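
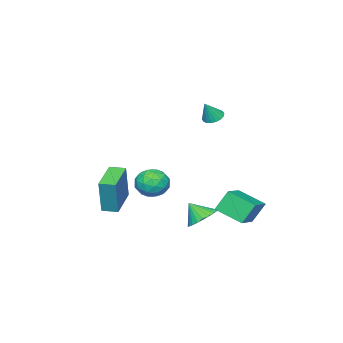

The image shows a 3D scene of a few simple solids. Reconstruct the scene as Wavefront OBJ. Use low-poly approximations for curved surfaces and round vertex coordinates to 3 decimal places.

v -3.259 0.88 2.184
v -2.818 0.612 1.897
v -2.661 0.78 3.196
v -2.751 0.866 1.883
v -2.785 1.122 1.928
v -2.913 1.33 2.024
v -3.109 1.45 2.151
v -3.335 1.456 2.285
v -3.546 1.348 2.399
v -3.7 1.148 2.47
v -3.766 0.894 2.485
v -3.732 0.638 2.439
v -3.605 0.429 2.343
v -3.408 0.31 2.216
v -3.183 0.304 2.082
v -2.972 0.411 1.968
v -0.75 -3.582 -3.442
v -0.335 -3.407 -1.401
v -1.085 -2.779 -3.443
v -0.67 -2.604 -1.402
v 0.99 -2.856 -3.858
v 1.405 -2.681 -1.817
v 0.655 -2.053 -3.859
v 1.07 -1.878 -1.818
v -0.094 2.58 -3.307
v 0.785 2.623 -3.438
v 0.074 1.86 -2.413
v 0.736 2.886 -3.217
v 0.561 3.103 -3.01
v 0.287 3.24 -2.848
v -0.046 3.277 -2.756
v -0.386 3.207 -2.747
v -0.682 3.042 -2.824
v -0.888 2.807 -2.975
v -0.974 2.537 -3.176
v -0.925 2.273 -3.397
v -0.75 2.056 -3.604
v -0.475 1.919 -3.766
v -0.143 1.883 -3.859
v 0.198 1.952 -3.867
v 0.493 2.117 -3.79
v 0.699 2.353 -3.639
v 0.313 0.639 -0.92
v 0.953 1.293 -0.784
v 1.387 -0.333 -1.296
v 2.027 0.321 -1.16
v 1.564 -0.029 -0.44
v 0.9 0.572 -0.207
v 1.44 0.388 -1.873
v 0.776 0.989 -1.64
v 1.649 1.139 -1.373
v 1.726 0.881 -0.488
v 0.614 0.079 -1.592
v 0.691 -0.179 -0.707
v 0.538 1.051 -0.819
v 1.802 -0.091 -1.261
v 1.529 -0.297 -0.838
v 1.905 0.087 -0.758
v 0.507 0.627 -0.48
v 0.883 1.012 -0.4
v 1.243 0.235 -0.198
v 1.457 -0.052 -1.68
v 1.833 0.333 -1.6
v 0.435 0.873 -1.322
v 0.811 1.257 -1.242
v 1.097 0.725 -1.882
v 1.324 1.345 -1.085
v 1.955 0.774 -1.307
v 1.61 0.813 -1.725
v 1.22 1.166 -1.588
v 1.369 1.194 -0.565
v 2.001 0.622 -0.786
v 1.728 0.416 -0.363
v 1.338 0.769 -0.226
v 1.778 1.103 -0.911
v 0.339 0.338 -1.294
v 0.971 -0.234 -1.515
v 1.002 0.191 -1.854
v 0.612 0.544 -1.717
v 0.385 0.186 -0.773
v 1.016 -0.385 -0.995
v 1.12 -0.206 -0.492
v 0.73 0.147 -0.355
v 0.562 -0.143 -1.169
v -4.173 1.031 -4.459
v -4.734 1.441 -3.302
v -4.392 2.535 -5.099
v -4.954 2.946 -3.942
v -2.526 1.534 -3.838
v -3.088 1.945 -2.681
v -2.746 3.039 -4.478
v -3.307 3.449 -3.321
f 2 1 4
f 2 4 3
f 4 1 5
f 4 5 3
f 5 1 6
f 5 6 3
f 6 1 7
f 6 7 3
f 7 1 8
f 7 8 3
f 8 1 9
f 8 9 3
f 9 1 10
f 9 10 3
f 10 1 11
f 10 11 3
f 11 1 12
f 11 12 3
f 12 1 13
f 12 13 3
f 13 1 14
f 13 14 3
f 14 1 15
f 14 15 3
f 15 1 16
f 15 16 3
f 16 1 2
f 16 2 3
f 18 20 17
f 21 18 17
f 17 20 19
f 19 21 17
f 18 24 20
f 22 18 21
f 22 24 18
f 20 24 19
f 23 21 19
f 19 24 23
f 23 22 21
f 24 22 23
f 26 25 28
f 26 28 27
f 28 25 29
f 28 29 27
f 29 25 30
f 29 30 27
f 30 25 31
f 30 31 27
f 31 25 32
f 31 32 27
f 32 25 33
f 32 33 27
f 33 25 34
f 33 34 27
f 34 25 35
f 34 35 27
f 35 25 36
f 35 36 27
f 36 25 37
f 36 37 27
f 37 25 38
f 37 38 27
f 38 25 39
f 38 39 27
f 39 25 40
f 39 40 27
f 40 25 41
f 40 41 27
f 41 25 42
f 41 42 27
f 42 25 26
f 42 26 27
f 43 80 59
f 80 54 83
f 59 83 48
f 80 83 59
f 43 59 55
f 59 48 60
f 55 60 44
f 59 60 55
f 43 55 64
f 55 44 65
f 64 65 50
f 55 65 64
f 43 64 76
f 64 50 79
f 76 79 53
f 64 79 76
f 43 76 80
f 76 53 84
f 80 84 54
f 76 84 80
f 44 60 71
f 60 48 74
f 71 74 52
f 60 74 71
f 48 83 61
f 83 54 82
f 61 82 47
f 83 82 61
f 54 84 81
f 84 53 77
f 81 77 45
f 84 77 81
f 53 79 78
f 79 50 66
f 78 66 49
f 79 66 78
f 50 65 70
f 65 44 67
f 70 67 51
f 65 67 70
f 46 72 58
f 72 52 73
f 58 73 47
f 72 73 58
f 46 58 56
f 58 47 57
f 56 57 45
f 58 57 56
f 46 56 63
f 56 45 62
f 63 62 49
f 56 62 63
f 46 63 68
f 63 49 69
f 68 69 51
f 63 69 68
f 46 68 72
f 68 51 75
f 72 75 52
f 68 75 72
f 47 73 61
f 73 52 74
f 61 74 48
f 73 74 61
f 45 57 81
f 57 47 82
f 81 82 54
f 57 82 81
f 49 62 78
f 62 45 77
f 78 77 53
f 62 77 78
f 51 69 70
f 69 49 66
f 70 66 50
f 69 66 70
f 52 75 71
f 75 51 67
f 71 67 44
f 75 67 71
f 86 88 85
f 89 86 85
f 85 88 87
f 87 89 85
f 86 92 88
f 90 86 89
f 90 92 86
f 88 92 87
f 91 89 87
f 87 92 91
f 91 90 89
f 92 90 91



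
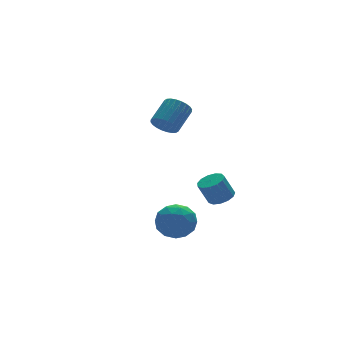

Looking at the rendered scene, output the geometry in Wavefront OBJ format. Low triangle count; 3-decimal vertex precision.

v -2.152 -2.853 -3.528
v -1.532 -2.811 -2.773
v -2.768 -4.189 -2.947
v -2.148 -4.147 -2.192
v -2.869 -3.491 -2.27
v -2.488 -2.665 -2.629
v -1.812 -4.335 -3.091
v -1.431 -3.509 -3.45
v -1.322 -3.727 -2.503
v -1.975 -3.205 -1.996
v -2.325 -3.795 -3.724
v -2.978 -3.273 -3.217
v -1.788 -2.715 -3.202
v -2.512 -4.285 -2.518
v -2.936 -3.9 -2.564
v -2.571 -3.875 -2.121
v -2.35 -2.629 -3.117
v -1.985 -2.604 -2.673
v -2.771 -3.004 -2.378
v -2.315 -4.396 -3.047
v -1.95 -4.371 -2.603
v -1.729 -3.125 -3.599
v -1.364 -3.1 -3.156
v -1.529 -3.996 -3.342
v -1.3 -3.228 -2.599
v -1.662 -4.014 -2.257
v -1.465 -4.124 -2.786
v -1.241 -3.639 -2.997
v -1.684 -2.921 -2.301
v -2.046 -3.707 -1.959
v -2.47 -3.321 -2.005
v -2.246 -2.836 -2.216
v -1.56 -3.46 -2.142
v -2.254 -3.293 -3.761
v -2.616 -4.079 -3.419
v -2.054 -4.164 -3.504
v -1.83 -3.679 -3.715
v -2.638 -2.986 -3.463
v -3 -3.772 -3.121
v -3.059 -3.361 -2.723
v -2.835 -2.876 -2.934
v -2.74 -3.54 -3.578
v 0.124 1.48 0.455
v 0.412 1.768 -0.127
v 1.465 2.348 0.684
v 1.176 2.06 1.265
v 0.24 1.969 -0.047
v 1.292 2.55 0.764
v 0.049 2.096 0.11
v 1.102 2.677 0.92
v -0.13 2.129 0.318
v 0.923 2.71 1.129
v -0.27 2.063 0.548
v 0.782 2.644 1.359
v -0.351 1.908 0.763
v 0.702 2.489 1.574
v -0.359 1.688 0.932
v 0.694 2.269 1.742
v -0.294 1.437 1.027
v 0.759 2.018 1.838
v -0.165 1.192 1.036
v 0.888 1.772 1.847
v 0.008 0.99 0.956
v 1.06 1.571 1.767
v 0.198 0.863 0.8
v 1.251 1.444 1.61
v 0.377 0.83 0.591
v 1.43 1.411 1.402
v 0.518 0.896 0.361
v 1.57 1.477 1.172
v 0.598 1.051 0.146
v 1.651 1.632 0.957
v 0.606 1.271 -0.022
v 1.659 1.852 0.788
v 0.541 1.522 -0.118
v 1.594 2.103 0.693
v -0.221 -4.068 -1.612
v 0.286 -4.355 -1.346
v -0.173 -4.199 -0.303
v -0.679 -3.912 -0.568
v 0.366 -4.004 -1.363
v -0.093 -3.848 -0.32
v 0.259 -3.673 -1.459
v -0.199 -3.517 -0.416
v 0.001 -3.468 -1.604
v -0.458 -3.312 -0.561
v -0.328 -3.453 -1.751
v -0.787 -3.297 -0.708
v -0.623 -3.633 -1.853
v -1.082 -3.477 -0.81
v -0.79 -3.952 -1.879
v -1.249 -3.796 -0.836
v -0.776 -4.307 -1.82
v -1.235 -4.151 -0.777
v -0.586 -4.587 -1.695
v -1.045 -4.431 -0.652
v -0.28 -4.701 -1.543
v -0.739 -4.546 -0.5
v 0.045 -4.615 -1.413
v -0.414 -4.459 -0.37
f 1 38 17
f 38 12 41
f 17 41 6
f 38 41 17
f 1 17 13
f 17 6 18
f 13 18 2
f 17 18 13
f 1 13 22
f 13 2 23
f 22 23 8
f 13 23 22
f 1 22 34
f 22 8 37
f 34 37 11
f 22 37 34
f 1 34 38
f 34 11 42
f 38 42 12
f 34 42 38
f 2 18 29
f 18 6 32
f 29 32 10
f 18 32 29
f 6 41 19
f 41 12 40
f 19 40 5
f 41 40 19
f 12 42 39
f 42 11 35
f 39 35 3
f 42 35 39
f 11 37 36
f 37 8 24
f 36 24 7
f 37 24 36
f 8 23 28
f 23 2 25
f 28 25 9
f 23 25 28
f 4 30 16
f 30 10 31
f 16 31 5
f 30 31 16
f 4 16 14
f 16 5 15
f 14 15 3
f 16 15 14
f 4 14 21
f 14 3 20
f 21 20 7
f 14 20 21
f 4 21 26
f 21 7 27
f 26 27 9
f 21 27 26
f 4 26 30
f 26 9 33
f 30 33 10
f 26 33 30
f 5 31 19
f 31 10 32
f 19 32 6
f 31 32 19
f 3 15 39
f 15 5 40
f 39 40 12
f 15 40 39
f 7 20 36
f 20 3 35
f 36 35 11
f 20 35 36
f 9 27 28
f 27 7 24
f 28 24 8
f 27 24 28
f 10 33 29
f 33 9 25
f 29 25 2
f 33 25 29
f 44 43 47
f 44 47 45
f 45 47 48
f 45 48 46
f 47 43 49
f 47 49 48
f 48 49 50
f 48 50 46
f 49 43 51
f 49 51 50
f 50 51 52
f 50 52 46
f 51 43 53
f 51 53 52
f 52 53 54
f 52 54 46
f 53 43 55
f 53 55 54
f 54 55 56
f 54 56 46
f 55 43 57
f 55 57 56
f 56 57 58
f 56 58 46
f 57 43 59
f 57 59 58
f 58 59 60
f 58 60 46
f 59 43 61
f 59 61 60
f 60 61 62
f 60 62 46
f 61 43 63
f 61 63 62
f 62 63 64
f 62 64 46
f 63 43 65
f 63 65 64
f 64 65 66
f 64 66 46
f 65 43 67
f 65 67 66
f 66 67 68
f 66 68 46
f 67 43 69
f 67 69 68
f 68 69 70
f 68 70 46
f 69 43 71
f 69 71 70
f 70 71 72
f 70 72 46
f 71 43 73
f 71 73 72
f 72 73 74
f 72 74 46
f 73 43 75
f 73 75 74
f 74 75 76
f 74 76 46
f 75 43 44
f 75 44 76
f 76 44 45
f 76 45 46
f 78 77 81
f 78 81 79
f 79 81 82
f 79 82 80
f 81 77 83
f 81 83 82
f 82 83 84
f 82 84 80
f 83 77 85
f 83 85 84
f 84 85 86
f 84 86 80
f 85 77 87
f 85 87 86
f 86 87 88
f 86 88 80
f 87 77 89
f 87 89 88
f 88 89 90
f 88 90 80
f 89 77 91
f 89 91 90
f 90 91 92
f 90 92 80
f 91 77 93
f 91 93 92
f 92 93 94
f 92 94 80
f 93 77 95
f 93 95 94
f 94 95 96
f 94 96 80
f 95 77 97
f 95 97 96
f 96 97 98
f 96 98 80
f 97 77 99
f 97 99 98
f 98 99 100
f 98 100 80
f 99 77 78
f 99 78 100
f 100 78 79
f 100 79 80



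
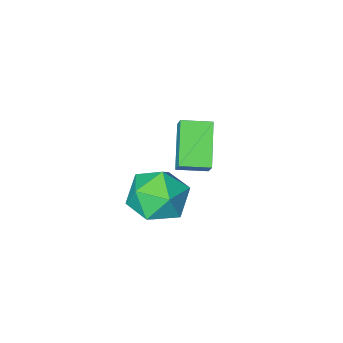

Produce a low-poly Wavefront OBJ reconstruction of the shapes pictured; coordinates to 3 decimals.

v -0.774 1.884 1.052
v -0.119 2.382 0.225
v 0.479 0.478 1.195
v 1.134 0.976 0.368
v 1.035 1.48 1.416
v 0.261 2.349 1.328
v 0.099 0.511 0.092
v -0.675 1.38 0.004
v 0.421 1.534 -0.369
v 0.999 2.133 0.45
v -0.639 0.727 0.97
v -0.061 1.326 1.789
v -4.338 -2.779 -1.038
v -4.165 -2.261 -0.322
v -3.494 -1.458 -2.198
v -3.321 -0.94 -1.482
v -3.299 -3.32 -0.898
v -3.126 -2.802 -0.182
v -2.455 -1.999 -2.058
v -2.282 -1.481 -1.342
f 1 12 6
f 1 6 2
f 1 2 8
f 1 8 11
f 1 11 12
f 2 6 10
f 6 12 5
f 12 11 3
f 11 8 7
f 8 2 9
f 4 10 5
f 4 5 3
f 4 3 7
f 4 7 9
f 4 9 10
f 5 10 6
f 3 5 12
f 7 3 11
f 9 7 8
f 10 9 2
f 14 16 13
f 17 14 13
f 13 16 15
f 15 17 13
f 14 20 16
f 18 14 17
f 18 20 14
f 16 20 15
f 19 17 15
f 15 20 19
f 19 18 17
f 20 18 19



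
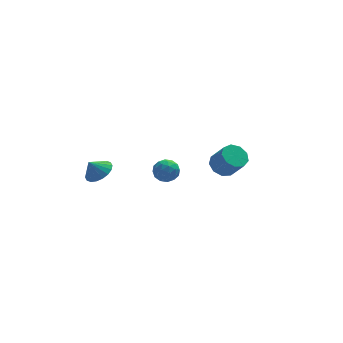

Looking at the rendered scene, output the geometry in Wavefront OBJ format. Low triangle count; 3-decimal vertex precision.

v 3.246 3.256 -3.748
v 4.005 3.614 -3.885
v 4.553 2.901 -2.709
v 3.794 2.544 -2.572
v 3.687 3.95 -3.533
v 4.235 3.238 -2.357
v 3.163 3.962 -3.282
v 3.711 3.25 -2.106
v 2.678 3.644 -3.248
v 3.226 2.931 -2.073
v 2.458 3.144 -3.449
v 3.006 2.432 -2.273
v 2.607 2.697 -3.789
v 3.155 1.984 -2.613
v 3.055 2.511 -4.11
v 3.603 1.799 -2.934
v 3.592 2.674 -4.262
v 4.14 1.962 -3.086
v 3.968 3.11 -4.173
v 4.515 2.397 -2.997
v -3.673 3.399 -3.358
v -2.933 3.265 -2.882
v -4.227 3.381 -2.502
v -2.961 3.66 -2.892
v -3.131 4.004 -2.994
v -3.407 4.227 -3.168
v -3.737 4.287 -3.38
v -4.053 4.171 -3.587
v -4.295 3.902 -3.749
v -4.413 3.533 -3.834
v -4.385 3.138 -3.824
v -4.216 2.795 -3.722
v -3.939 2.572 -3.548
v -3.609 2.512 -3.336
v -3.293 2.628 -3.129
v -3.051 2.897 -2.967
v -1.787 -2.277 0.325
v -1.44 -1.777 -0.125
v -0.7 -2.743 0.645
v -0.353 -2.243 0.195
v -0.701 -2.008 0.825
v -1.373 -1.719 0.627
v -0.767 -2.801 -0.107
v -1.439 -2.512 -0.305
v -0.81 -2.101 -0.392
v -0.769 -1.61 0.183
v -1.371 -2.91 0.337
v -1.33 -2.419 0.912
v -1.709 -1.986 0.072
v -0.431 -2.534 0.448
v -0.636 -2.395 0.818
v -0.432 -2.102 0.554
v -1.669 -1.952 0.514
v -1.465 -1.658 0.249
v -1.031 -1.794 0.807
v -0.675 -2.862 0.271
v -0.471 -2.568 0.006
v -1.708 -2.418 -0.034
v -1.504 -2.125 -0.298
v -1.109 -2.726 -0.287
v -1.134 -1.882 -0.35
v -0.496 -2.156 -0.162
v -0.739 -2.484 -0.339
v -1.134 -2.315 -0.455
v -1.11 -1.594 -0.011
v -0.472 -1.868 0.177
v -0.676 -1.73 0.547
v -1.071 -1.561 0.431
v -0.74 -1.785 -0.168
v -1.668 -2.652 0.343
v -1.03 -2.926 0.531
v -1.069 -2.959 0.089
v -1.464 -2.79 -0.027
v -1.644 -2.364 0.682
v -1.006 -2.638 0.87
v -1.006 -2.205 0.975
v -1.401 -2.036 0.859
v -1.4 -2.735 0.688
f 2 1 5
f 2 5 3
f 3 5 6
f 3 6 4
f 5 1 7
f 5 7 6
f 6 7 8
f 6 8 4
f 7 1 9
f 7 9 8
f 8 9 10
f 8 10 4
f 9 1 11
f 9 11 10
f 10 11 12
f 10 12 4
f 11 1 13
f 11 13 12
f 12 13 14
f 12 14 4
f 13 1 15
f 13 15 14
f 14 15 16
f 14 16 4
f 15 1 17
f 15 17 16
f 16 17 18
f 16 18 4
f 17 1 19
f 17 19 18
f 18 19 20
f 18 20 4
f 19 1 2
f 19 2 20
f 20 2 3
f 20 3 4
f 22 21 24
f 22 24 23
f 24 21 25
f 24 25 23
f 25 21 26
f 25 26 23
f 26 21 27
f 26 27 23
f 27 21 28
f 27 28 23
f 28 21 29
f 28 29 23
f 29 21 30
f 29 30 23
f 30 21 31
f 30 31 23
f 31 21 32
f 31 32 23
f 32 21 33
f 32 33 23
f 33 21 34
f 33 34 23
f 34 21 35
f 34 35 23
f 35 21 36
f 35 36 23
f 36 21 22
f 36 22 23
f 37 74 53
f 74 48 77
f 53 77 42
f 74 77 53
f 37 53 49
f 53 42 54
f 49 54 38
f 53 54 49
f 37 49 58
f 49 38 59
f 58 59 44
f 49 59 58
f 37 58 70
f 58 44 73
f 70 73 47
f 58 73 70
f 37 70 74
f 70 47 78
f 74 78 48
f 70 78 74
f 38 54 65
f 54 42 68
f 65 68 46
f 54 68 65
f 42 77 55
f 77 48 76
f 55 76 41
f 77 76 55
f 48 78 75
f 78 47 71
f 75 71 39
f 78 71 75
f 47 73 72
f 73 44 60
f 72 60 43
f 73 60 72
f 44 59 64
f 59 38 61
f 64 61 45
f 59 61 64
f 40 66 52
f 66 46 67
f 52 67 41
f 66 67 52
f 40 52 50
f 52 41 51
f 50 51 39
f 52 51 50
f 40 50 57
f 50 39 56
f 57 56 43
f 50 56 57
f 40 57 62
f 57 43 63
f 62 63 45
f 57 63 62
f 40 62 66
f 62 45 69
f 66 69 46
f 62 69 66
f 41 67 55
f 67 46 68
f 55 68 42
f 67 68 55
f 39 51 75
f 51 41 76
f 75 76 48
f 51 76 75
f 43 56 72
f 56 39 71
f 72 71 47
f 56 71 72
f 45 63 64
f 63 43 60
f 64 60 44
f 63 60 64
f 46 69 65
f 69 45 61
f 65 61 38
f 69 61 65



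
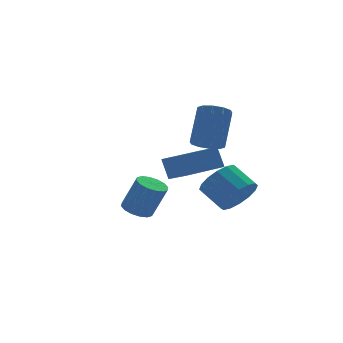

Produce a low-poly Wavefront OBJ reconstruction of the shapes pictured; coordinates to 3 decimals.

v 1.105 0.851 0.341
v 1.578 0.195 0.475
v 2.527 1.212 2.113
v 2.055 1.869 1.979
v 1.819 0.497 0.147
v 2.769 1.514 1.786
v 1.787 0.935 -0.107
v 2.737 1.952 1.532
v 1.495 1.34 -0.189
v 2.445 2.358 1.449
v 1.054 1.559 -0.07
v 2.004 2.577 1.569
v 0.633 1.508 0.207
v 1.582 2.525 1.845
v 0.391 1.206 0.534
v 1.341 2.223 2.173
v 0.423 0.768 0.788
v 1.373 1.785 2.427
v 0.715 0.362 0.871
v 1.665 1.38 2.509
v 1.156 0.143 0.751
v 2.106 1.161 2.39
v 1.989 -0.562 -2.603
v 2.391 0.069 -3.409
v 1.972 1.313 -2.644
v 1.571 0.682 -1.837
v 1.848 -0.026 -3.553
v 1.429 1.219 -2.787
v 1.343 -0.264 -3.441
v 0.924 0.981 -2.676
v 1.011 -0.582 -3.105
v 0.592 0.662 -2.34
v 0.941 -0.895 -2.635
v 0.523 0.35 -1.869
v 1.152 -1.119 -2.156
v 0.734 0.126 -1.39
v 1.588 -1.193 -1.796
v 1.169 0.051 -1.031
v 2.131 -1.099 -1.653
v 1.712 0.146 -0.887
v 2.636 -0.861 -1.764
v 2.217 0.384 -0.999
v 2.968 -0.542 -2.1
v 2.549 0.702 -1.335
v 3.037 -0.23 -2.571
v 2.619 1.015 -1.805
v 2.826 -0.006 -3.05
v 2.408 1.239 -2.284
v -3.792 -1.734 -1.566
v -3.26 -1.212 -1.653
v -2.677 -1.544 -0.08
v -3.208 -2.066 0.006
v -3.563 -1.023 -1.501
v -2.98 -1.354 0.072
v -3.928 -1.024 -1.366
v -3.344 -1.356 0.207
v -4.255 -1.216 -1.285
v -3.672 -1.548 0.288
v -4.459 -1.547 -1.28
v -3.875 -1.878 0.293
v -4.483 -1.927 -1.351
v -3.9 -2.259 0.222
v -4.323 -2.256 -1.48
v -3.74 -2.588 0.093
v -4.02 -2.446 -1.632
v -3.437 -2.777 -0.059
v -3.656 -2.444 -1.767
v -3.072 -2.776 -0.194
v -3.328 -2.252 -1.848
v -2.745 -2.584 -0.275
v -3.125 -1.922 -1.853
v -2.541 -2.253 -0.28
v -3.1 -1.541 -1.782
v -2.517 -1.873 -0.209
v 0.31 1.43 -1.715
v 0.238 2.003 -0.641
v 0.156 2.831 -2.472
v 0.084 3.404 -1.398
v 2.476 1.676 -1.702
v 2.404 2.249 -0.628
v 2.322 3.077 -2.459
v 2.25 3.65 -1.385
f 2 1 5
f 2 5 3
f 3 5 6
f 3 6 4
f 5 1 7
f 5 7 6
f 6 7 8
f 6 8 4
f 7 1 9
f 7 9 8
f 8 9 10
f 8 10 4
f 9 1 11
f 9 11 10
f 10 11 12
f 10 12 4
f 11 1 13
f 11 13 12
f 12 13 14
f 12 14 4
f 13 1 15
f 13 15 14
f 14 15 16
f 14 16 4
f 15 1 17
f 15 17 16
f 16 17 18
f 16 18 4
f 17 1 19
f 17 19 18
f 18 19 20
f 18 20 4
f 19 1 21
f 19 21 20
f 20 21 22
f 20 22 4
f 21 1 2
f 21 2 22
f 22 2 3
f 22 3 4
f 24 23 27
f 24 27 25
f 25 27 28
f 25 28 26
f 27 23 29
f 27 29 28
f 28 29 30
f 28 30 26
f 29 23 31
f 29 31 30
f 30 31 32
f 30 32 26
f 31 23 33
f 31 33 32
f 32 33 34
f 32 34 26
f 33 23 35
f 33 35 34
f 34 35 36
f 34 36 26
f 35 23 37
f 35 37 36
f 36 37 38
f 36 38 26
f 37 23 39
f 37 39 38
f 38 39 40
f 38 40 26
f 39 23 41
f 39 41 40
f 40 41 42
f 40 42 26
f 41 23 43
f 41 43 42
f 42 43 44
f 42 44 26
f 43 23 45
f 43 45 44
f 44 45 46
f 44 46 26
f 45 23 47
f 45 47 46
f 46 47 48
f 46 48 26
f 47 23 24
f 47 24 48
f 48 24 25
f 48 25 26
f 50 49 53
f 50 53 51
f 51 53 54
f 51 54 52
f 53 49 55
f 53 55 54
f 54 55 56
f 54 56 52
f 55 49 57
f 55 57 56
f 56 57 58
f 56 58 52
f 57 49 59
f 57 59 58
f 58 59 60
f 58 60 52
f 59 49 61
f 59 61 60
f 60 61 62
f 60 62 52
f 61 49 63
f 61 63 62
f 62 63 64
f 62 64 52
f 63 49 65
f 63 65 64
f 64 65 66
f 64 66 52
f 65 49 67
f 65 67 66
f 66 67 68
f 66 68 52
f 67 49 69
f 67 69 68
f 68 69 70
f 68 70 52
f 69 49 71
f 69 71 70
f 70 71 72
f 70 72 52
f 71 49 73
f 71 73 72
f 72 73 74
f 72 74 52
f 73 49 50
f 73 50 74
f 74 50 51
f 74 51 52
f 76 78 75
f 79 76 75
f 75 78 77
f 77 79 75
f 76 82 78
f 80 76 79
f 80 82 76
f 78 82 77
f 81 79 77
f 77 82 81
f 81 80 79
f 82 80 81



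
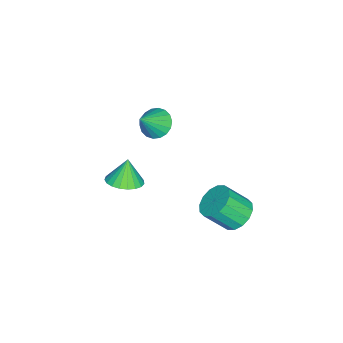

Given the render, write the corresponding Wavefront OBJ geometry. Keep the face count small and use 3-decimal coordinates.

v 1.661 -2.283 2.843
v 2.131 -2.499 2.356
v 2.519 -2.617 3.817
v 2.205 -2.194 2.395
v 2.172 -1.907 2.523
v 2.038 -1.695 2.714
v 1.829 -1.598 2.931
v 1.587 -1.638 3.13
v 1.36 -1.805 3.273
v 1.192 -2.066 3.33
v 1.118 -2.371 3.291
v 1.151 -2.658 3.163
v 1.285 -2.871 2.972
v 1.494 -2.967 2.755
v 1.736 -2.928 2.556
v 1.963 -2.761 2.413
v 2.597 1.445 -0.902
v 2.988 2.038 -0.535
v 3.353 1.189 0.449
v 2.963 0.595 0.082
v 2.603 2.051 -0.38
v 2.969 1.202 0.603
v 2.218 1.902 -0.366
v 2.583 1.053 0.618
v 1.933 1.63 -0.495
v 2.299 0.78 0.488
v 1.827 1.308 -0.733
v 2.193 0.459 0.25
v 1.927 1.023 -1.017
v 2.293 0.174 -0.033
v 2.207 0.851 -1.269
v 2.572 0.002 -0.285
v 2.591 0.838 -1.423
v 2.957 -0.011 -0.44
v 2.977 0.987 -1.438
v 3.342 0.138 -0.454
v 3.261 1.26 -1.308
v 3.627 0.41 -0.325
v 3.367 1.581 -1.07
v 3.733 0.732 -0.087
v 3.267 1.866 -0.787
v 3.633 1.017 0.197
v 1.63 -3.664 -1.569
v 2.292 -3.265 -1.327
v 1.23 -3.656 -0.491
v 2.083 -3.013 -1.406
v 1.796 -2.873 -1.514
v 1.48 -2.871 -1.631
v 1.19 -3.005 -1.737
v 0.976 -3.254 -1.815
v 0.876 -3.573 -1.85
v 0.905 -3.908 -1.836
v 1.06 -4.201 -1.776
v 1.314 -4.401 -1.681
v 1.622 -4.474 -1.566
v 1.931 -4.407 -1.452
v 2.189 -4.211 -1.357
v 2.35 -3.921 -1.3
v 2.386 -3.586 -1.289
f 2 1 4
f 2 4 3
f 4 1 5
f 4 5 3
f 5 1 6
f 5 6 3
f 6 1 7
f 6 7 3
f 7 1 8
f 7 8 3
f 8 1 9
f 8 9 3
f 9 1 10
f 9 10 3
f 10 1 11
f 10 11 3
f 11 1 12
f 11 12 3
f 12 1 13
f 12 13 3
f 13 1 14
f 13 14 3
f 14 1 15
f 14 15 3
f 15 1 16
f 15 16 3
f 16 1 2
f 16 2 3
f 18 17 21
f 18 21 19
f 19 21 22
f 19 22 20
f 21 17 23
f 21 23 22
f 22 23 24
f 22 24 20
f 23 17 25
f 23 25 24
f 24 25 26
f 24 26 20
f 25 17 27
f 25 27 26
f 26 27 28
f 26 28 20
f 27 17 29
f 27 29 28
f 28 29 30
f 28 30 20
f 29 17 31
f 29 31 30
f 30 31 32
f 30 32 20
f 31 17 33
f 31 33 32
f 32 33 34
f 32 34 20
f 33 17 35
f 33 35 34
f 34 35 36
f 34 36 20
f 35 17 37
f 35 37 36
f 36 37 38
f 36 38 20
f 37 17 39
f 37 39 38
f 38 39 40
f 38 40 20
f 39 17 41
f 39 41 40
f 40 41 42
f 40 42 20
f 41 17 18
f 41 18 42
f 42 18 19
f 42 19 20
f 44 43 46
f 44 46 45
f 46 43 47
f 46 47 45
f 47 43 48
f 47 48 45
f 48 43 49
f 48 49 45
f 49 43 50
f 49 50 45
f 50 43 51
f 50 51 45
f 51 43 52
f 51 52 45
f 52 43 53
f 52 53 45
f 53 43 54
f 53 54 45
f 54 43 55
f 54 55 45
f 55 43 56
f 55 56 45
f 56 43 57
f 56 57 45
f 57 43 58
f 57 58 45
f 58 43 59
f 58 59 45
f 59 43 44
f 59 44 45



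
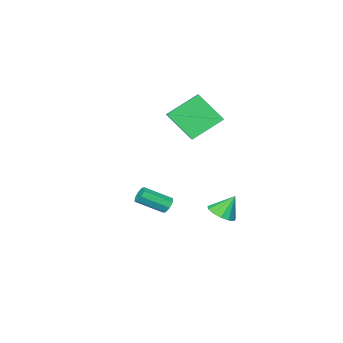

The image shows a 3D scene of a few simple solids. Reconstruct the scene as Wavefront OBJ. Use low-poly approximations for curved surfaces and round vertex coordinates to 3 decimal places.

v 1.786 3.55 -1.819
v 2.146 3.825 -2.054
v 3.293 3.026 -1.236
v 2.934 2.75 -1.001
v 2.024 3.991 -1.721
v 3.171 3.191 -0.904
v 1.763 3.897 -1.446
v 2.91 3.098 -0.629
v 1.516 3.601 -1.39
v 2.663 2.801 -0.572
v 1.427 3.274 -1.584
v 2.574 2.475 -0.766
v 1.549 3.109 -1.916
v 2.696 2.309 -1.099
v 1.81 3.202 -2.191
v 2.957 2.403 -1.374
v 2.057 3.499 -2.248
v 3.204 2.699 -1.43
v -2.694 2.275 -4.454
v -1.952 2.501 -4.106
v -3.346 2.585 -3.266
v -2.132 2.896 -4.308
v -2.491 3.094 -4.556
v -2.914 3.032 -4.772
v -3.267 2.729 -4.887
v -3.438 2.282 -4.864
v -3.373 1.833 -4.711
v -3.092 1.524 -4.476
v -2.685 1.454 -4.234
v -2.281 1.644 -4.062
v -2.008 2.034 -4.014
v -3.644 -1.43 -0.713
v -2.995 -2.787 0.823
v -5.335 -0.888 0.481
v -4.686 -2.245 2.017
v -2.994 -0.535 -0.197
v -2.345 -1.892 1.339
v -4.685 0.007 0.997
v -4.036 -1.35 2.533
f 2 1 5
f 2 5 3
f 3 5 6
f 3 6 4
f 5 1 7
f 5 7 6
f 6 7 8
f 6 8 4
f 7 1 9
f 7 9 8
f 8 9 10
f 8 10 4
f 9 1 11
f 9 11 10
f 10 11 12
f 10 12 4
f 11 1 13
f 11 13 12
f 12 13 14
f 12 14 4
f 13 1 15
f 13 15 14
f 14 15 16
f 14 16 4
f 15 1 17
f 15 17 16
f 16 17 18
f 16 18 4
f 17 1 2
f 17 2 18
f 18 2 3
f 18 3 4
f 20 19 22
f 20 22 21
f 22 19 23
f 22 23 21
f 23 19 24
f 23 24 21
f 24 19 25
f 24 25 21
f 25 19 26
f 25 26 21
f 26 19 27
f 26 27 21
f 27 19 28
f 27 28 21
f 28 19 29
f 28 29 21
f 29 19 30
f 29 30 21
f 30 19 31
f 30 31 21
f 31 19 20
f 31 20 21
f 33 35 32
f 36 33 32
f 32 35 34
f 34 36 32
f 33 39 35
f 37 33 36
f 37 39 33
f 35 39 34
f 38 36 34
f 34 39 38
f 38 37 36
f 39 37 38



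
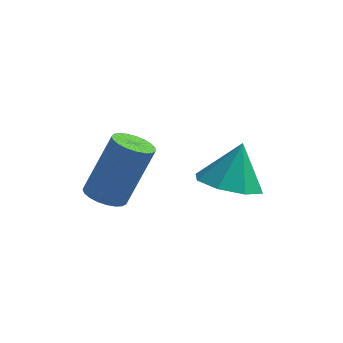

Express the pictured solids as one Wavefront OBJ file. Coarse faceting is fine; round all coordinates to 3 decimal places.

v -0.703 -0.411 -2.668
v -0.254 -0.907 -2.683
v 0.453 -0.326 -0.726
v 0.003 0.171 -0.712
v -0.111 -0.697 -2.797
v 0.595 -0.115 -0.841
v -0.071 -0.437 -2.889
v 0.635 0.145 -0.932
v -0.14 -0.172 -2.942
v 0.566 0.409 -0.986
v -0.307 0.051 -2.949
v 0.4 0.633 -0.992
v -0.542 0.194 -2.906
v 0.165 0.776 -0.95
v -0.805 0.233 -2.823
v -0.098 0.815 -0.866
v -1.05 0.161 -2.713
v -0.344 0.742 -0.756
v -1.236 -0.011 -2.595
v -0.529 0.571 -0.638
v -1.329 -0.251 -2.49
v -0.622 0.33 -0.533
v -1.314 -0.519 -2.415
v -0.608 0.062 -0.459
v -1.194 -0.769 -2.385
v -0.487 -0.187 -0.428
v -0.988 -0.956 -2.403
v -0.282 -0.375 -0.447
v -0.734 -1.049 -2.467
v -0.027 -0.468 -0.511
v -0.474 -1.032 -2.566
v 0.233 -0.45 -0.61
v 2.408 1.754 -3.124
v 3.053 0.942 -2.903
v 2.672 2.346 -1.716
v 3.445 1.567 -3.24
v 3.23 2.301 -3.508
v 2.534 2.715 -3.552
v 1.764 2.566 -3.345
v 1.371 1.941 -3.008
v 1.586 1.206 -2.739
v 2.282 0.792 -2.696
f 2 1 5
f 2 5 3
f 3 5 6
f 3 6 4
f 5 1 7
f 5 7 6
f 6 7 8
f 6 8 4
f 7 1 9
f 7 9 8
f 8 9 10
f 8 10 4
f 9 1 11
f 9 11 10
f 10 11 12
f 10 12 4
f 11 1 13
f 11 13 12
f 12 13 14
f 12 14 4
f 13 1 15
f 13 15 14
f 14 15 16
f 14 16 4
f 15 1 17
f 15 17 16
f 16 17 18
f 16 18 4
f 17 1 19
f 17 19 18
f 18 19 20
f 18 20 4
f 19 1 21
f 19 21 20
f 20 21 22
f 20 22 4
f 21 1 23
f 21 23 22
f 22 23 24
f 22 24 4
f 23 1 25
f 23 25 24
f 24 25 26
f 24 26 4
f 25 1 27
f 25 27 26
f 26 27 28
f 26 28 4
f 27 1 29
f 27 29 28
f 28 29 30
f 28 30 4
f 29 1 31
f 29 31 30
f 30 31 32
f 30 32 4
f 31 1 2
f 31 2 32
f 32 2 3
f 32 3 4
f 34 33 36
f 34 36 35
f 36 33 37
f 36 37 35
f 37 33 38
f 37 38 35
f 38 33 39
f 38 39 35
f 39 33 40
f 39 40 35
f 40 33 41
f 40 41 35
f 41 33 42
f 41 42 35
f 42 33 34
f 42 34 35



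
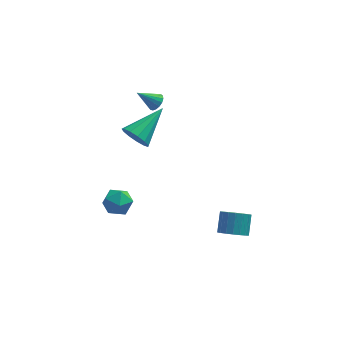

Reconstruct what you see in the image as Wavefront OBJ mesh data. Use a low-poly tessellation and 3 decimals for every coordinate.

v -2.099 1.975 1.285
v -1.504 1.714 0.802
v -0.761 3.345 2.195
v -1.706 2.058 0.582
v -2.034 2.376 0.585
v -2.382 2.567 0.81
v -2.64 2.569 1.186
v -2.727 2.383 1.594
v -2.614 2.067 1.904
v -2.338 1.722 2.017
v -1.986 1.457 1.898
v -1.669 1.357 1.585
v -1.49 1.452 1.176
v -1.078 2.827 3.168
v -0.762 2.96 3.533
v -1.982 2.773 3.972
v -0.847 3.168 3.451
v -0.985 3.299 3.305
v -1.144 3.321 3.128
v -1.288 3.23 2.96
v -1.384 3.047 2.839
v -1.41 2.813 2.794
v -1.36 2.583 2.835
v -1.245 2.408 2.952
v -1.093 2.33 3.119
v -0.937 2.365 3.297
v -0.813 2.506 3.445
v -0.75 2.721 3.531
v -3.346 1.565 -2.412
v -2.532 1.578 -2.579
v -3.448 0.362 -3.001
v -2.634 0.375 -3.168
v -2.896 0.299 -2.383
v -2.833 1.043 -2.019
v -3.147 0.897 -3.561
v -3.084 1.641 -3.197
v -2.409 1.165 -3.289
v -2.254 0.796 -2.561
v -3.726 1.144 -3.019
v -3.571 0.775 -2.291
v 2.388 -1.076 -3.342
v 2.953 -1.483 -3.037
v 3.117 -0.671 -2.254
v 2.552 -0.264 -2.558
v 3.112 -1.294 -3.267
v 3.276 -0.482 -2.484
v 3.129 -1.061 -3.512
v 3.292 -0.249 -2.729
v 2.998 -0.831 -3.723
v 3.162 -0.019 -2.94
v 2.747 -0.65 -3.859
v 2.91 0.162 -3.075
v 2.424 -0.553 -3.892
v 2.588 0.259 -3.108
v 2.095 -0.559 -3.816
v 2.259 0.252 -3.032
v 1.823 -0.669 -3.646
v 1.987 0.143 -2.863
v 1.664 -0.858 -3.416
v 1.828 -0.046 -2.633
v 1.648 -1.091 -3.171
v 1.811 -0.279 -2.388
v 1.778 -1.321 -2.96
v 1.942 -0.509 -2.177
v 2.03 -1.502 -2.825
v 2.193 -0.69 -2.041
v 2.352 -1.599 -2.792
v 2.516 -0.787 -2.008
v 2.681 -1.592 -2.868
v 2.845 -0.781 -2.084
f 2 1 4
f 2 4 3
f 4 1 5
f 4 5 3
f 5 1 6
f 5 6 3
f 6 1 7
f 6 7 3
f 7 1 8
f 7 8 3
f 8 1 9
f 8 9 3
f 9 1 10
f 9 10 3
f 10 1 11
f 10 11 3
f 11 1 12
f 11 12 3
f 12 1 13
f 12 13 3
f 13 1 2
f 13 2 3
f 15 14 17
f 15 17 16
f 17 14 18
f 17 18 16
f 18 14 19
f 18 19 16
f 19 14 20
f 19 20 16
f 20 14 21
f 20 21 16
f 21 14 22
f 21 22 16
f 22 14 23
f 22 23 16
f 23 14 24
f 23 24 16
f 24 14 25
f 24 25 16
f 25 14 26
f 25 26 16
f 26 14 27
f 26 27 16
f 27 14 28
f 27 28 16
f 28 14 15
f 28 15 16
f 29 40 34
f 29 34 30
f 29 30 36
f 29 36 39
f 29 39 40
f 30 34 38
f 34 40 33
f 40 39 31
f 39 36 35
f 36 30 37
f 32 38 33
f 32 33 31
f 32 31 35
f 32 35 37
f 32 37 38
f 33 38 34
f 31 33 40
f 35 31 39
f 37 35 36
f 38 37 30
f 42 41 45
f 42 45 43
f 43 45 46
f 43 46 44
f 45 41 47
f 45 47 46
f 46 47 48
f 46 48 44
f 47 41 49
f 47 49 48
f 48 49 50
f 48 50 44
f 49 41 51
f 49 51 50
f 50 51 52
f 50 52 44
f 51 41 53
f 51 53 52
f 52 53 54
f 52 54 44
f 53 41 55
f 53 55 54
f 54 55 56
f 54 56 44
f 55 41 57
f 55 57 56
f 56 57 58
f 56 58 44
f 57 41 59
f 57 59 58
f 58 59 60
f 58 60 44
f 59 41 61
f 59 61 60
f 60 61 62
f 60 62 44
f 61 41 63
f 61 63 62
f 62 63 64
f 62 64 44
f 63 41 65
f 63 65 64
f 64 65 66
f 64 66 44
f 65 41 67
f 65 67 66
f 66 67 68
f 66 68 44
f 67 41 69
f 67 69 68
f 68 69 70
f 68 70 44
f 69 41 42
f 69 42 70
f 70 42 43
f 70 43 44



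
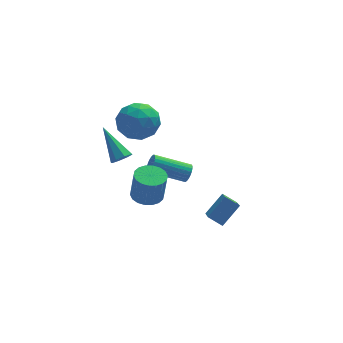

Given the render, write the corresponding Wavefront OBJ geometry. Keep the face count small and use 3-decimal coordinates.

v -0.477 -2.712 -0.071
v 0.289 -2.421 -0.113
v 0.442 -2.596 1.47
v -0.323 -2.888 1.511
v 0.09 -2.119 -0.061
v 0.243 -2.295 1.522
v -0.221 -1.935 -0.01
v -0.068 -2.111 1.573
v -0.583 -1.905 0.028
v -0.43 -2.081 1.611
v -0.924 -2.035 0.047
v -0.77 -2.211 1.63
v -1.176 -2.299 0.042
v -1.022 -2.474 1.625
v -1.289 -2.645 0.015
v -1.136 -2.82 1.598
v -1.242 -3.004 -0.03
v -1.089 -3.179 1.553
v -1.043 -3.305 -0.082
v -0.89 -3.481 1.501
v -0.732 -3.489 -0.133
v -0.579 -3.665 1.45
v -0.37 -3.519 -0.171
v -0.217 -3.695 1.412
v -0.03 -3.389 -0.19
v 0.124 -3.565 1.393
v 0.222 -3.126 -0.185
v 0.376 -3.301 1.398
v 0.336 -2.78 -0.158
v 0.489 -2.955 1.425
v 2.949 -0.146 -4.308
v 2.735 -1.733 -3.178
v 3.929 0.398 -3.357
v 3.715 -1.189 -2.228
v 3.605 -0.551 -4.752
v 3.391 -2.138 -3.623
v 4.585 -0.007 -3.802
v 4.371 -1.594 -2.672
v -0.756 3.133 -2.037
v -0.395 3.562 -2.325
v -1.464 4.667 -0.643
v -0.837 3.532 -2.517
v -1.231 3.269 -2.428
v -1.346 2.926 -2.109
v -1.116 2.704 -1.748
v -0.675 2.734 -1.556
v -0.281 2.997 -1.646
v -0.165 3.34 -1.964
v 2.069 -0.022 -1.068
v 2.303 0.2 -0.622
v 0.486 0.523 0.173
v 0.251 0.302 -0.272
v 2.279 0.372 -0.747
v 0.462 0.696 0.048
v 2.223 0.485 -0.921
v 0.406 0.809 -0.126
v 2.144 0.521 -1.117
v 0.326 0.844 -0.322
v 2.053 0.474 -1.306
v 0.235 0.797 -0.51
v 1.964 0.351 -1.458
v 0.147 0.675 -0.663
v 1.891 0.172 -1.551
v 0.074 0.496 -0.755
v 1.846 -0.037 -1.57
v 0.029 0.287 -0.775
v 1.834 -0.243 -1.513
v 0.017 0.08 -0.718
v 1.858 -0.416 -1.388
v 0.041 -0.092 -0.593
v 1.914 -0.529 -1.214
v 0.097 -0.205 -0.419
v 1.994 -0.564 -1.018
v 0.176 -0.241 -0.223
v 2.085 -0.517 -0.83
v 0.267 -0.194 -0.034
v 2.173 -0.395 -0.677
v 0.356 -0.071 0.118
v 2.246 -0.216 -0.585
v 0.429 0.108 0.211
v 2.291 -0.007 -0.565
v 0.474 0.317 0.23
v -1.034 2.258 1.327
v -0.359 2.911 2.071
v 0.159 0.749 1.569
v 0.834 1.402 2.313
v -0.266 1.061 2.645
v -1.004 1.994 2.496
v 0.804 1.666 1.144
v 0.066 2.599 0.995
v 0.777 2.545 1.958
v 0.116 2.172 2.886
v -0.316 1.488 0.754
v -0.977 1.115 1.682
v -0.802 2.717 1.678
v 0.602 0.943 1.962
v -0.045 0.742 2.157
v 0.352 1.127 2.595
v -1.18 2.178 1.927
v -0.783 2.562 2.365
v -0.729 1.475 2.702
v 0.583 1.098 1.275
v 0.98 1.482 1.713
v -0.552 2.533 1.045
v -0.155 2.918 1.483
v 0.529 2.185 0.938
v 0.263 2.886 2.049
v 0.965 1.999 2.191
v 0.946 2.154 1.504
v 0.513 2.702 1.416
v -0.126 2.666 2.594
v 0.576 1.779 2.736
v -0.071 1.579 2.932
v -0.504 2.127 2.844
v 0.542 2.451 2.528
v -0.776 1.881 0.904
v -0.074 0.994 1.046
v 0.304 1.533 0.796
v -0.129 2.081 0.708
v -1.165 1.661 1.449
v -0.463 0.774 1.591
v -0.713 0.958 2.224
v -1.146 1.506 2.136
v -0.742 1.209 1.112
f 2 1 5
f 2 5 3
f 3 5 6
f 3 6 4
f 5 1 7
f 5 7 6
f 6 7 8
f 6 8 4
f 7 1 9
f 7 9 8
f 8 9 10
f 8 10 4
f 9 1 11
f 9 11 10
f 10 11 12
f 10 12 4
f 11 1 13
f 11 13 12
f 12 13 14
f 12 14 4
f 13 1 15
f 13 15 14
f 14 15 16
f 14 16 4
f 15 1 17
f 15 17 16
f 16 17 18
f 16 18 4
f 17 1 19
f 17 19 18
f 18 19 20
f 18 20 4
f 19 1 21
f 19 21 20
f 20 21 22
f 20 22 4
f 21 1 23
f 21 23 22
f 22 23 24
f 22 24 4
f 23 1 25
f 23 25 24
f 24 25 26
f 24 26 4
f 25 1 27
f 25 27 26
f 26 27 28
f 26 28 4
f 27 1 29
f 27 29 28
f 28 29 30
f 28 30 4
f 29 1 2
f 29 2 30
f 30 2 3
f 30 3 4
f 32 34 31
f 35 32 31
f 31 34 33
f 33 35 31
f 32 38 34
f 36 32 35
f 36 38 32
f 34 38 33
f 37 35 33
f 33 38 37
f 37 36 35
f 38 36 37
f 40 39 42
f 40 42 41
f 42 39 43
f 42 43 41
f 43 39 44
f 43 44 41
f 44 39 45
f 44 45 41
f 45 39 46
f 45 46 41
f 46 39 47
f 46 47 41
f 47 39 48
f 47 48 41
f 48 39 40
f 48 40 41
f 50 49 53
f 50 53 51
f 51 53 54
f 51 54 52
f 53 49 55
f 53 55 54
f 54 55 56
f 54 56 52
f 55 49 57
f 55 57 56
f 56 57 58
f 56 58 52
f 57 49 59
f 57 59 58
f 58 59 60
f 58 60 52
f 59 49 61
f 59 61 60
f 60 61 62
f 60 62 52
f 61 49 63
f 61 63 62
f 62 63 64
f 62 64 52
f 63 49 65
f 63 65 64
f 64 65 66
f 64 66 52
f 65 49 67
f 65 67 66
f 66 67 68
f 66 68 52
f 67 49 69
f 67 69 68
f 68 69 70
f 68 70 52
f 69 49 71
f 69 71 70
f 70 71 72
f 70 72 52
f 71 49 73
f 71 73 72
f 72 73 74
f 72 74 52
f 73 49 75
f 73 75 74
f 74 75 76
f 74 76 52
f 75 49 77
f 75 77 76
f 76 77 78
f 76 78 52
f 77 49 79
f 77 79 78
f 78 79 80
f 78 80 52
f 79 49 81
f 79 81 80
f 80 81 82
f 80 82 52
f 81 49 50
f 81 50 82
f 82 50 51
f 82 51 52
f 83 120 99
f 120 94 123
f 99 123 88
f 120 123 99
f 83 99 95
f 99 88 100
f 95 100 84
f 99 100 95
f 83 95 104
f 95 84 105
f 104 105 90
f 95 105 104
f 83 104 116
f 104 90 119
f 116 119 93
f 104 119 116
f 83 116 120
f 116 93 124
f 120 124 94
f 116 124 120
f 84 100 111
f 100 88 114
f 111 114 92
f 100 114 111
f 88 123 101
f 123 94 122
f 101 122 87
f 123 122 101
f 94 124 121
f 124 93 117
f 121 117 85
f 124 117 121
f 93 119 118
f 119 90 106
f 118 106 89
f 119 106 118
f 90 105 110
f 105 84 107
f 110 107 91
f 105 107 110
f 86 112 98
f 112 92 113
f 98 113 87
f 112 113 98
f 86 98 96
f 98 87 97
f 96 97 85
f 98 97 96
f 86 96 103
f 96 85 102
f 103 102 89
f 96 102 103
f 86 103 108
f 103 89 109
f 108 109 91
f 103 109 108
f 86 108 112
f 108 91 115
f 112 115 92
f 108 115 112
f 87 113 101
f 113 92 114
f 101 114 88
f 113 114 101
f 85 97 121
f 97 87 122
f 121 122 94
f 97 122 121
f 89 102 118
f 102 85 117
f 118 117 93
f 102 117 118
f 91 109 110
f 109 89 106
f 110 106 90
f 109 106 110
f 92 115 111
f 115 91 107
f 111 107 84
f 115 107 111



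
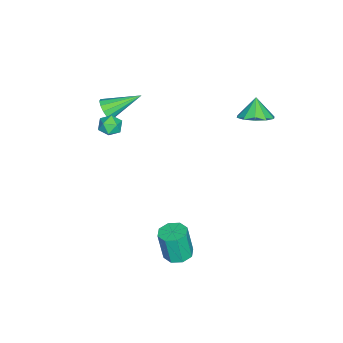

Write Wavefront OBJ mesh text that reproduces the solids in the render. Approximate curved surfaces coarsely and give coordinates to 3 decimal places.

v 0.612 -2.072 3.918
v 0.987 -2.373 3.447
v -0.247 -2.667 3.613
v 0.128 -2.968 3.142
v 0.245 -3.089 3.794
v 0.776 -2.722 3.982
v -0.036 -2.318 3.078
v 0.495 -1.951 3.266
v 0.587 -2.525 2.928
v 0.76 -3.002 3.37
v -0.02 -2.038 3.69
v 0.153 -2.515 4.132
v -0.79 -3.188 3.51
v -0.241 -3.105 3.885
v -1.63 -1.612 4.39
v -0.188 -2.901 3.572
v -0.326 -2.789 3.239
v -0.611 -2.803 2.992
v -0.953 -2.939 2.91
v -1.244 -3.154 3.018
v -1.391 -3.38 3.283
v -1.347 -3.545 3.619
v -1.126 -3.596 3.922
v -0.799 -3.518 4.093
v -0.469 -3.335 4.079
v 2.3 1.666 -3.796
v 2.751 1.051 -3.903
v 2.731 0.739 -2.191
v 2.28 1.354 -2.084
v 3.061 1.544 -3.809
v 3.04 1.232 -2.097
v 2.924 2.108 -3.708
v 2.904 1.796 -1.996
v 2.423 2.414 -3.658
v 2.402 2.102 -1.946
v 1.849 2.281 -3.689
v 1.829 1.969 -1.977
v 1.54 1.788 -3.783
v 1.519 1.476 -2.071
v 1.676 1.224 -3.884
v 1.656 0.912 -2.172
v 2.178 0.918 -3.934
v 2.157 0.606 -2.222
v -3.373 3.773 2.719
v -2.87 4.477 3.157
v -3.987 3.587 3.721
v -3.355 4.724 2.906
v -3.847 4.608 2.583
v -4.157 4.173 2.312
v -4.168 3.585 2.197
v -3.875 3.068 2.28
v -3.391 2.821 2.532
v -2.899 2.937 2.855
v -2.588 3.373 3.126
v -2.577 3.961 3.241
f 1 12 6
f 1 6 2
f 1 2 8
f 1 8 11
f 1 11 12
f 2 6 10
f 6 12 5
f 12 11 3
f 11 8 7
f 8 2 9
f 4 10 5
f 4 5 3
f 4 3 7
f 4 7 9
f 4 9 10
f 5 10 6
f 3 5 12
f 7 3 11
f 9 7 8
f 10 9 2
f 14 13 16
f 14 16 15
f 16 13 17
f 16 17 15
f 17 13 18
f 17 18 15
f 18 13 19
f 18 19 15
f 19 13 20
f 19 20 15
f 20 13 21
f 20 21 15
f 21 13 22
f 21 22 15
f 22 13 23
f 22 23 15
f 23 13 24
f 23 24 15
f 24 13 25
f 24 25 15
f 25 13 14
f 25 14 15
f 27 26 30
f 27 30 28
f 28 30 31
f 28 31 29
f 30 26 32
f 30 32 31
f 31 32 33
f 31 33 29
f 32 26 34
f 32 34 33
f 33 34 35
f 33 35 29
f 34 26 36
f 34 36 35
f 35 36 37
f 35 37 29
f 36 26 38
f 36 38 37
f 37 38 39
f 37 39 29
f 38 26 40
f 38 40 39
f 39 40 41
f 39 41 29
f 40 26 42
f 40 42 41
f 41 42 43
f 41 43 29
f 42 26 27
f 42 27 43
f 43 27 28
f 43 28 29
f 45 44 47
f 45 47 46
f 47 44 48
f 47 48 46
f 48 44 49
f 48 49 46
f 49 44 50
f 49 50 46
f 50 44 51
f 50 51 46
f 51 44 52
f 51 52 46
f 52 44 53
f 52 53 46
f 53 44 54
f 53 54 46
f 54 44 55
f 54 55 46
f 55 44 45
f 55 45 46



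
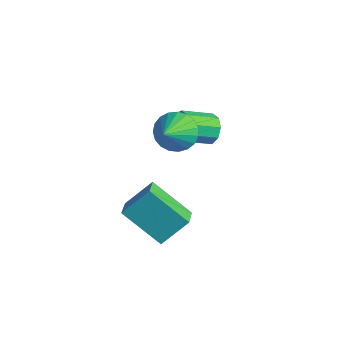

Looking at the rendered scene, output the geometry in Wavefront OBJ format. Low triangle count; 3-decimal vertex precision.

v -2.675 -0.723 0.68
v -2.203 -0.935 0.057
v -2.005 -1.697 1.52
v -2.024 -0.689 0.2
v -1.957 -0.448 0.426
v -2.014 -0.255 0.696
v -2.185 -0.143 0.963
v -2.442 -0.131 1.182
v -2.738 -0.221 1.313
v -3.024 -0.398 1.336
v -3.249 -0.632 1.245
v -3.375 -0.881 1.056
v -3.38 -1.102 0.802
v -3.263 -1.258 0.528
v -3.044 -1.322 0.28
v -2.762 -1.282 0.101
v -2.464 -1.145 0.022
v -2.784 -2.906 -2.715
v -2.456 -1.973 -1.752
v -3.466 -2.308 -3.061
v -3.137 -1.376 -2.098
v -1.523 -2.144 -3.882
v -1.194 -1.212 -2.919
v -2.204 -1.547 -4.228
v -1.876 -0.614 -3.265
v -3.433 1.295 -0.762
v -2.936 1.358 -0.347
v -3.231 0.228 0.177
v -3.727 0.165 -0.238
v -3.304 1.535 -0.172
v -3.599 0.405 0.352
v -3.732 1.6 -0.273
v -4.027 0.47 0.251
v -4.02 1.522 -0.602
v -4.315 0.392 -0.078
v -4.033 1.338 -1.007
v -4.328 0.208 -0.483
v -3.765 1.134 -1.297
v -4.06 0.004 -0.773
v -3.342 1.005 -1.337
v -3.636 -0.125 -0.812
v -2.96 1.012 -1.107
v -3.255 -0.118 -0.583
v -2.8 1.151 -0.717
v -3.095 0.021 -0.193
f 2 1 4
f 2 4 3
f 4 1 5
f 4 5 3
f 5 1 6
f 5 6 3
f 6 1 7
f 6 7 3
f 7 1 8
f 7 8 3
f 8 1 9
f 8 9 3
f 9 1 10
f 9 10 3
f 10 1 11
f 10 11 3
f 11 1 12
f 11 12 3
f 12 1 13
f 12 13 3
f 13 1 14
f 13 14 3
f 14 1 15
f 14 15 3
f 15 1 16
f 15 16 3
f 16 1 17
f 16 17 3
f 17 1 2
f 17 2 3
f 19 21 18
f 22 19 18
f 18 21 20
f 20 22 18
f 19 25 21
f 23 19 22
f 23 25 19
f 21 25 20
f 24 22 20
f 20 25 24
f 24 23 22
f 25 23 24
f 27 26 30
f 27 30 28
f 28 30 31
f 28 31 29
f 30 26 32
f 30 32 31
f 31 32 33
f 31 33 29
f 32 26 34
f 32 34 33
f 33 34 35
f 33 35 29
f 34 26 36
f 34 36 35
f 35 36 37
f 35 37 29
f 36 26 38
f 36 38 37
f 37 38 39
f 37 39 29
f 38 26 40
f 38 40 39
f 39 40 41
f 39 41 29
f 40 26 42
f 40 42 41
f 41 42 43
f 41 43 29
f 42 26 44
f 42 44 43
f 43 44 45
f 43 45 29
f 44 26 27
f 44 27 45
f 45 27 28
f 45 28 29



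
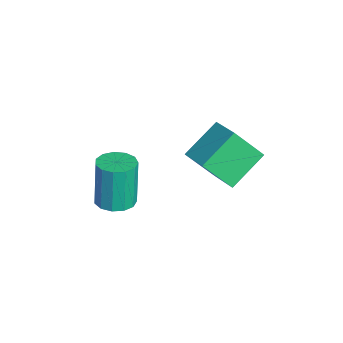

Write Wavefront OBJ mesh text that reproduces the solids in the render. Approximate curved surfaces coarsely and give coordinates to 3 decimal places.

v 0.6 -1.339 -2.526
v 1.004 -0.87 -2.483
v 0.724 -0.773 -0.931
v 0.32 -1.241 -0.974
v 0.692 -0.726 -2.548
v 0.413 -0.629 -0.996
v 0.351 -0.776 -2.606
v 0.072 -0.679 -1.054
v 0.089 -1.005 -2.639
v -0.19 -0.908 -1.087
v -0.011 -1.34 -2.636
v -0.29 -1.242 -1.084
v 0.083 -1.674 -2.598
v -0.196 -1.577 -1.046
v 0.341 -1.902 -2.537
v 0.062 -1.805 -0.985
v 0.681 -1.951 -2.473
v 0.401 -1.854 -0.921
v 0.995 -1.806 -2.426
v 0.716 -1.708 -0.874
v 1.184 -1.512 -2.41
v 0.904 -1.415 -0.858
v 1.187 -1.163 -2.431
v 0.907 -1.066 -0.879
v 2.282 1.243 -0.049
v 2.171 0.423 0.953
v 1.675 2.218 0.681
v 1.565 1.398 1.683
v 3.235 1.562 0.317
v 3.125 0.742 1.319
v 2.629 2.537 1.047
v 2.518 1.717 2.049
f 2 1 5
f 2 5 3
f 3 5 6
f 3 6 4
f 5 1 7
f 5 7 6
f 6 7 8
f 6 8 4
f 7 1 9
f 7 9 8
f 8 9 10
f 8 10 4
f 9 1 11
f 9 11 10
f 10 11 12
f 10 12 4
f 11 1 13
f 11 13 12
f 12 13 14
f 12 14 4
f 13 1 15
f 13 15 14
f 14 15 16
f 14 16 4
f 15 1 17
f 15 17 16
f 16 17 18
f 16 18 4
f 17 1 19
f 17 19 18
f 18 19 20
f 18 20 4
f 19 1 21
f 19 21 20
f 20 21 22
f 20 22 4
f 21 1 23
f 21 23 22
f 22 23 24
f 22 24 4
f 23 1 2
f 23 2 24
f 24 2 3
f 24 3 4
f 26 28 25
f 29 26 25
f 25 28 27
f 27 29 25
f 26 32 28
f 30 26 29
f 30 32 26
f 28 32 27
f 31 29 27
f 27 32 31
f 31 30 29
f 32 30 31



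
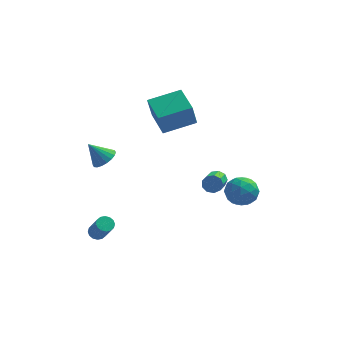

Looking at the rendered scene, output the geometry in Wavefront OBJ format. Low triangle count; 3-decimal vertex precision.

v 3.266 0.759 -1.898
v 4.264 0.745 -1.848
v 3.296 -0.545 -2.852
v 4.294 -0.559 -2.802
v 3.75 -0.78 -1.993
v 3.732 0.026 -1.404
v 3.828 0.174 -3.296
v 3.81 0.98 -2.707
v 4.611 0.383 -2.712
v 4.563 -0.206 -1.907
v 2.997 0.406 -2.793
v 2.949 -0.183 -1.988
v 3.763 0.867 -1.789
v 3.797 -0.667 -2.911
v 3.478 -0.797 -2.435
v 4.064 -0.805 -2.406
v 3.45 0.444 -1.528
v 4.036 0.436 -1.499
v 3.734 -0.461 -1.584
v 3.524 -0.236 -3.201
v 4.11 -0.244 -3.172
v 3.496 1.005 -2.294
v 4.082 0.997 -2.265
v 3.826 0.661 -3.116
v 4.553 0.646 -2.268
v 4.57 -0.121 -2.828
v 4.297 0.31 -3.119
v 4.286 0.784 -2.772
v 4.525 0.299 -1.795
v 4.542 -0.467 -2.355
v 4.222 -0.597 -1.88
v 4.212 -0.123 -1.534
v 4.729 0.087 -2.303
v 3.018 0.667 -2.345
v 3.035 -0.099 -2.905
v 3.348 0.323 -3.166
v 3.338 0.797 -2.82
v 2.99 0.321 -1.872
v 3.007 -0.446 -2.432
v 3.274 -0.584 -1.928
v 3.263 -0.11 -1.581
v 2.831 0.113 -2.397
v -0.54 1.489 1.134
v -0.765 1.128 2.572
v -1.26 3.133 1.433
v -1.485 2.773 2.872
v 1.245 2.187 1.588
v 1.02 1.827 3.027
v 0.525 3.832 1.888
v 0.3 3.471 3.326
v -3.71 -2.64 -3.963
v -3.232 -2.5 -4.075
v -2.693 -3.279 -2.749
v -3.17 -3.42 -2.637
v -3.327 -2.306 -3.922
v -2.787 -3.086 -2.596
v -3.524 -2.202 -3.781
v -2.984 -2.981 -2.455
v -3.771 -2.215 -3.688
v -3.231 -2.994 -2.362
v -4.001 -2.342 -3.669
v -3.461 -3.122 -2.343
v -4.154 -2.549 -3.729
v -3.614 -3.329 -2.403
v -4.187 -2.781 -3.851
v -3.648 -3.56 -2.525
v -4.093 -2.974 -4.004
v -3.553 -3.754 -2.678
v -3.896 -3.079 -4.145
v -3.356 -3.858 -2.819
v -3.649 -3.066 -4.238
v -3.109 -3.845 -2.912
v -3.419 -2.938 -4.257
v -2.879 -3.718 -2.931
v -3.266 -2.731 -4.197
v -2.726 -3.511 -2.871
v 2.425 0.472 -1.739
v 2.856 0.605 -1.375
v 2.687 -0.919 -0.617
v 2.255 -1.052 -0.981
v 2.509 0.72 -1.222
v 2.34 -0.803 -0.463
v 2.122 0.719 -1.31
v 1.953 -0.804 -0.552
v 1.877 0.602 -1.599
v 1.708 -0.921 -0.841
v 1.888 0.424 -1.954
v 1.719 -1.099 -1.196
v 2.15 0.269 -2.208
v 1.981 -1.254 -1.45
v 2.541 0.208 -2.243
v 2.371 -1.315 -1.484
v 2.877 0.271 -2.042
v 2.707 -1.253 -1.283
v 3.002 0.427 -1.699
v 2.832 -1.096 -0.941
v -3.267 -2.444 1.796
v -2.68 -2.326 2.247
v -4.093 -2.416 2.864
v -2.774 -2.017 2.166
v -2.966 -1.792 2.012
v -3.218 -1.696 1.815
v -3.48 -1.748 1.614
v -3.699 -1.938 1.449
v -3.833 -2.228 1.353
v -3.855 -2.561 1.345
v -3.761 -2.871 1.426
v -3.569 -3.096 1.58
v -3.317 -3.192 1.777
v -3.055 -3.14 1.978
v -2.836 -2.95 2.142
v -2.702 -2.659 2.238
f 1 38 17
f 38 12 41
f 17 41 6
f 38 41 17
f 1 17 13
f 17 6 18
f 13 18 2
f 17 18 13
f 1 13 22
f 13 2 23
f 22 23 8
f 13 23 22
f 1 22 34
f 22 8 37
f 34 37 11
f 22 37 34
f 1 34 38
f 34 11 42
f 38 42 12
f 34 42 38
f 2 18 29
f 18 6 32
f 29 32 10
f 18 32 29
f 6 41 19
f 41 12 40
f 19 40 5
f 41 40 19
f 12 42 39
f 42 11 35
f 39 35 3
f 42 35 39
f 11 37 36
f 37 8 24
f 36 24 7
f 37 24 36
f 8 23 28
f 23 2 25
f 28 25 9
f 23 25 28
f 4 30 16
f 30 10 31
f 16 31 5
f 30 31 16
f 4 16 14
f 16 5 15
f 14 15 3
f 16 15 14
f 4 14 21
f 14 3 20
f 21 20 7
f 14 20 21
f 4 21 26
f 21 7 27
f 26 27 9
f 21 27 26
f 4 26 30
f 26 9 33
f 30 33 10
f 26 33 30
f 5 31 19
f 31 10 32
f 19 32 6
f 31 32 19
f 3 15 39
f 15 5 40
f 39 40 12
f 15 40 39
f 7 20 36
f 20 3 35
f 36 35 11
f 20 35 36
f 9 27 28
f 27 7 24
f 28 24 8
f 27 24 28
f 10 33 29
f 33 9 25
f 29 25 2
f 33 25 29
f 44 46 43
f 47 44 43
f 43 46 45
f 45 47 43
f 44 50 46
f 48 44 47
f 48 50 44
f 46 50 45
f 49 47 45
f 45 50 49
f 49 48 47
f 50 48 49
f 52 51 55
f 52 55 53
f 53 55 56
f 53 56 54
f 55 51 57
f 55 57 56
f 56 57 58
f 56 58 54
f 57 51 59
f 57 59 58
f 58 59 60
f 58 60 54
f 59 51 61
f 59 61 60
f 60 61 62
f 60 62 54
f 61 51 63
f 61 63 62
f 62 63 64
f 62 64 54
f 63 51 65
f 63 65 64
f 64 65 66
f 64 66 54
f 65 51 67
f 65 67 66
f 66 67 68
f 66 68 54
f 67 51 69
f 67 69 68
f 68 69 70
f 68 70 54
f 69 51 71
f 69 71 70
f 70 71 72
f 70 72 54
f 71 51 73
f 71 73 72
f 72 73 74
f 72 74 54
f 73 51 75
f 73 75 74
f 74 75 76
f 74 76 54
f 75 51 52
f 75 52 76
f 76 52 53
f 76 53 54
f 78 77 81
f 78 81 79
f 79 81 82
f 79 82 80
f 81 77 83
f 81 83 82
f 82 83 84
f 82 84 80
f 83 77 85
f 83 85 84
f 84 85 86
f 84 86 80
f 85 77 87
f 85 87 86
f 86 87 88
f 86 88 80
f 87 77 89
f 87 89 88
f 88 89 90
f 88 90 80
f 89 77 91
f 89 91 90
f 90 91 92
f 90 92 80
f 91 77 93
f 91 93 92
f 92 93 94
f 92 94 80
f 93 77 95
f 93 95 94
f 94 95 96
f 94 96 80
f 95 77 78
f 95 78 96
f 96 78 79
f 96 79 80
f 98 97 100
f 98 100 99
f 100 97 101
f 100 101 99
f 101 97 102
f 101 102 99
f 102 97 103
f 102 103 99
f 103 97 104
f 103 104 99
f 104 97 105
f 104 105 99
f 105 97 106
f 105 106 99
f 106 97 107
f 106 107 99
f 107 97 108
f 107 108 99
f 108 97 109
f 108 109 99
f 109 97 110
f 109 110 99
f 110 97 111
f 110 111 99
f 111 97 112
f 111 112 99
f 112 97 98
f 112 98 99



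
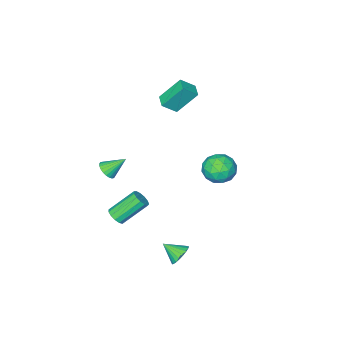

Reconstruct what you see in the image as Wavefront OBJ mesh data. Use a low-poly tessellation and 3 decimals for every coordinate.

v -2.275 3.325 1.472
v -1.428 4.019 1.328
v -1.512 2.161 0.352
v -0.665 2.855 0.208
v -0.807 2.35 1.18
v -1.278 3.07 1.872
v -1.662 3.11 -0.192
v -2.133 3.83 0.5
v -1.049 3.886 0.299
v -0.52 3.416 1.147
v -2.42 2.764 0.533
v -1.891 2.294 1.381
v -1.918 3.774 1.499
v -1.022 2.406 0.181
v -1.105 2.109 0.753
v -0.607 2.517 0.668
v -1.83 3.216 1.818
v -1.332 3.624 1.734
v -0.967 2.643 1.646
v -1.608 2.556 -0.054
v -1.11 2.964 -0.138
v -2.333 3.663 1.012
v -1.835 4.071 0.927
v -1.973 3.537 0.034
v -1.198 4.104 0.809
v -0.75 3.419 0.151
v -1.336 3.57 -0.084
v -1.613 3.993 0.323
v -0.887 3.828 1.307
v -0.439 3.143 0.649
v -0.522 2.847 1.22
v -0.799 3.27 1.627
v -0.664 3.749 0.703
v -2.501 3.037 1.031
v -2.053 2.352 0.373
v -2.141 2.91 0.053
v -2.418 3.333 0.46
v -2.19 2.761 1.529
v -1.742 2.076 0.871
v -1.327 2.187 1.357
v -1.604 2.61 1.764
v -2.276 2.431 0.977
v 2.747 -1.379 -4.41
v 3.172 -0.932 -4.175
v 1.738 -0.294 -2.795
v 1.313 -0.741 -3.03
v 2.984 -0.764 -4.448
v 1.549 -0.126 -3.068
v 2.72 -0.791 -4.709
v 1.286 -0.154 -3.329
v 2.465 -1.005 -4.875
v 1.031 -0.368 -3.495
v 2.3 -1.338 -4.894
v 0.866 -0.7 -3.514
v 2.277 -1.683 -4.758
v 0.842 -1.046 -3.378
v 2.403 -1.932 -4.513
v 0.968 -1.295 -3.132
v 2.638 -2.005 -4.234
v 1.204 -1.368 -2.854
v 2.908 -1.88 -4.012
v 1.474 -1.242 -2.631
v 3.127 -1.595 -3.916
v 1.693 -0.957 -2.535
v 3.225 -1.241 -3.977
v 1.791 -0.604 -2.596
v 2.221 -2.87 -1.309
v 2.523 -3.231 -0.791
v 1.299 -2.21 -0.311
v 2.678 -3.006 -0.796
v 2.763 -2.761 -0.879
v 2.766 -2.532 -1.028
v 2.686 -2.354 -1.219
v 2.536 -2.255 -1.424
v 2.337 -2.249 -1.612
v 2.121 -2.338 -1.753
v 1.92 -2.508 -1.827
v 1.765 -2.733 -1.821
v 1.679 -2.978 -1.738
v 1.676 -3.207 -1.589
v 1.756 -3.385 -1.398
v 1.907 -3.484 -1.193
v 2.106 -3.49 -1.006
v 2.322 -3.401 -0.864
v 2.389 4.265 -4.196
v 2.866 4.089 -4.788
v 2.931 3.335 -3.484
v 3.037 4.313 -4.627
v 3.097 4.527 -4.392
v 3.034 4.697 -4.122
v 2.86 4.792 -3.866
v 2.604 4.796 -3.666
v 2.312 4.707 -3.558
v 2.032 4.543 -3.56
v 1.814 4.33 -3.673
v 1.696 4.106 -3.875
v 1.698 3.91 -4.133
v 1.819 3.775 -4.402
v 2.038 3.724 -4.635
v 2.319 3.767 -4.792
v 2.611 3.897 -4.846
v -2.642 -2.519 2.69
v -3.657 -1.771 4.217
v -2.184 -1.703 2.595
v -3.199 -0.956 4.122
v -1.801 -2.904 3.438
v -2.816 -2.157 4.965
v -1.343 -2.089 3.343
v -2.358 -1.341 4.87
f 1 38 17
f 38 12 41
f 17 41 6
f 38 41 17
f 1 17 13
f 17 6 18
f 13 18 2
f 17 18 13
f 1 13 22
f 13 2 23
f 22 23 8
f 13 23 22
f 1 22 34
f 22 8 37
f 34 37 11
f 22 37 34
f 1 34 38
f 34 11 42
f 38 42 12
f 34 42 38
f 2 18 29
f 18 6 32
f 29 32 10
f 18 32 29
f 6 41 19
f 41 12 40
f 19 40 5
f 41 40 19
f 12 42 39
f 42 11 35
f 39 35 3
f 42 35 39
f 11 37 36
f 37 8 24
f 36 24 7
f 37 24 36
f 8 23 28
f 23 2 25
f 28 25 9
f 23 25 28
f 4 30 16
f 30 10 31
f 16 31 5
f 30 31 16
f 4 16 14
f 16 5 15
f 14 15 3
f 16 15 14
f 4 14 21
f 14 3 20
f 21 20 7
f 14 20 21
f 4 21 26
f 21 7 27
f 26 27 9
f 21 27 26
f 4 26 30
f 26 9 33
f 30 33 10
f 26 33 30
f 5 31 19
f 31 10 32
f 19 32 6
f 31 32 19
f 3 15 39
f 15 5 40
f 39 40 12
f 15 40 39
f 7 20 36
f 20 3 35
f 36 35 11
f 20 35 36
f 9 27 28
f 27 7 24
f 28 24 8
f 27 24 28
f 10 33 29
f 33 9 25
f 29 25 2
f 33 25 29
f 44 43 47
f 44 47 45
f 45 47 48
f 45 48 46
f 47 43 49
f 47 49 48
f 48 49 50
f 48 50 46
f 49 43 51
f 49 51 50
f 50 51 52
f 50 52 46
f 51 43 53
f 51 53 52
f 52 53 54
f 52 54 46
f 53 43 55
f 53 55 54
f 54 55 56
f 54 56 46
f 55 43 57
f 55 57 56
f 56 57 58
f 56 58 46
f 57 43 59
f 57 59 58
f 58 59 60
f 58 60 46
f 59 43 61
f 59 61 60
f 60 61 62
f 60 62 46
f 61 43 63
f 61 63 62
f 62 63 64
f 62 64 46
f 63 43 65
f 63 65 64
f 64 65 66
f 64 66 46
f 65 43 44
f 65 44 66
f 66 44 45
f 66 45 46
f 68 67 70
f 68 70 69
f 70 67 71
f 70 71 69
f 71 67 72
f 71 72 69
f 72 67 73
f 72 73 69
f 73 67 74
f 73 74 69
f 74 67 75
f 74 75 69
f 75 67 76
f 75 76 69
f 76 67 77
f 76 77 69
f 77 67 78
f 77 78 69
f 78 67 79
f 78 79 69
f 79 67 80
f 79 80 69
f 80 67 81
f 80 81 69
f 81 67 82
f 81 82 69
f 82 67 83
f 82 83 69
f 83 67 84
f 83 84 69
f 84 67 68
f 84 68 69
f 86 85 88
f 86 88 87
f 88 85 89
f 88 89 87
f 89 85 90
f 89 90 87
f 90 85 91
f 90 91 87
f 91 85 92
f 91 92 87
f 92 85 93
f 92 93 87
f 93 85 94
f 93 94 87
f 94 85 95
f 94 95 87
f 95 85 96
f 95 96 87
f 96 85 97
f 96 97 87
f 97 85 98
f 97 98 87
f 98 85 99
f 98 99 87
f 99 85 100
f 99 100 87
f 100 85 101
f 100 101 87
f 101 85 86
f 101 86 87
f 103 105 102
f 106 103 102
f 102 105 104
f 104 106 102
f 103 109 105
f 107 103 106
f 107 109 103
f 105 109 104
f 108 106 104
f 104 109 108
f 108 107 106
f 109 107 108



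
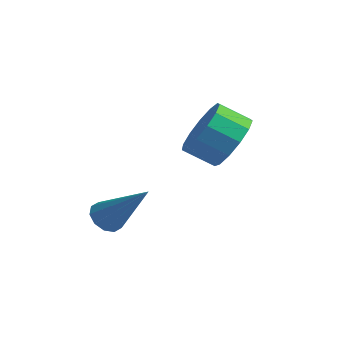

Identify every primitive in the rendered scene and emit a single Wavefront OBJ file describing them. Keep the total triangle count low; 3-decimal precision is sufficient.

v 1.766 2.684 3.227
v 2.147 3.082 4.085
v 1.316 2.614 4.672
v 0.934 2.216 3.813
v 1.779 3.471 3.875
v 0.948 3.003 4.462
v 1.408 3.611 3.46
v 0.576 3.142 4.046
v 1.149 3.456 2.97
v 0.318 2.987 3.557
v 1.087 3.056 2.562
v 0.256 2.587 3.149
v 1.24 2.538 2.365
v 0.409 2.069 2.951
v 1.56 2.067 2.441
v 0.729 1.598 3.028
v 1.945 1.792 2.767
v 1.114 1.323 3.354
v 2.273 1.8 3.239
v 1.442 1.331 3.826
v 2.44 2.089 3.707
v 1.609 1.62 4.293
v 2.393 2.567 4.022
v 1.562 2.098 4.609
v -0.993 0.217 0.216
v -0.555 0.049 -0.173
v 0.413 0.443 1.704
v -0.592 0.423 -0.194
v -0.783 0.719 -0.059
v -1.055 0.822 0.182
v -1.302 0.695 0.435
v -1.432 0.384 0.605
v -1.394 0.01 0.627
v -1.203 -0.286 0.491
v -0.932 -0.389 0.251
v -0.684 -0.262 -0.003
f 2 1 5
f 2 5 3
f 3 5 6
f 3 6 4
f 5 1 7
f 5 7 6
f 6 7 8
f 6 8 4
f 7 1 9
f 7 9 8
f 8 9 10
f 8 10 4
f 9 1 11
f 9 11 10
f 10 11 12
f 10 12 4
f 11 1 13
f 11 13 12
f 12 13 14
f 12 14 4
f 13 1 15
f 13 15 14
f 14 15 16
f 14 16 4
f 15 1 17
f 15 17 16
f 16 17 18
f 16 18 4
f 17 1 19
f 17 19 18
f 18 19 20
f 18 20 4
f 19 1 21
f 19 21 20
f 20 21 22
f 20 22 4
f 21 1 23
f 21 23 22
f 22 23 24
f 22 24 4
f 23 1 2
f 23 2 24
f 24 2 3
f 24 3 4
f 26 25 28
f 26 28 27
f 28 25 29
f 28 29 27
f 29 25 30
f 29 30 27
f 30 25 31
f 30 31 27
f 31 25 32
f 31 32 27
f 32 25 33
f 32 33 27
f 33 25 34
f 33 34 27
f 34 25 35
f 34 35 27
f 35 25 36
f 35 36 27
f 36 25 26
f 36 26 27



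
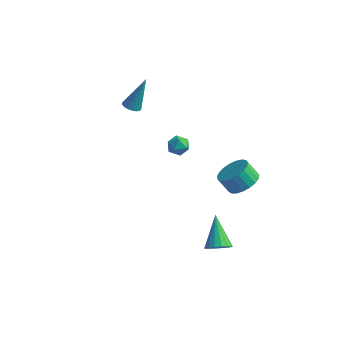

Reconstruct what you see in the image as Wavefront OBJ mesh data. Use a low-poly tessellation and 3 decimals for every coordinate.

v -3.477 2.148 1.816
v -2.945 2.283 1.63
v -2.983 2.952 3.804
v -3.08 2.496 1.577
v -3.294 2.641 1.571
v -3.544 2.687 1.615
v -3.781 2.627 1.698
v -3.957 2.472 1.804
v -4.039 2.253 1.913
v -4.009 2.013 2.003
v -3.874 1.8 2.056
v -3.66 1.655 2.061
v -3.41 1.608 2.018
v -3.173 1.668 1.935
v -2.996 1.823 1.828
v -2.915 2.042 1.719
v 4.424 -2.291 -3.529
v 4.781 -2.652 -2.95
v 3.536 -0.989 -2.171
v 5.018 -2.387 -3.049
v 5.119 -2.101 -3.258
v 5.06 -1.858 -3.529
v 4.856 -1.714 -3.8
v 4.553 -1.703 -4.009
v 4.22 -1.826 -4.108
v 3.934 -2.056 -4.075
v 3.76 -2.339 -3.916
v 3.738 -2.612 -3.669
v 3.873 -2.811 -3.39
v 4.135 -2.891 -3.143
v 4.462 -2.833 -2.984
v -0.35 1.664 0.931
v 0.343 1.744 0.83
v -0.363 0.816 0.17
v 0.33 0.896 0.069
v 0.09 0.643 0.681
v 0.098 1.167 1.152
v -0.118 1.393 -0.152
v -0.11 1.917 0.319
v 0.486 1.576 0.161
v 0.615 1.113 0.676
v -0.635 1.447 0.324
v -0.506 0.984 0.839
v 4.176 1.064 -0.758
v 4.824 1.615 -0.232
v 4.172 1.507 0.684
v 3.524 0.956 0.158
v 4.566 1.905 -0.382
v 3.913 1.797 0.535
v 4.24 2.049 -0.597
v 3.588 1.941 0.32
v 3.903 2.023 -0.839
v 3.251 1.915 0.077
v 3.614 1.831 -1.068
v 2.962 1.723 -0.152
v 3.422 1.506 -1.243
v 2.769 1.398 -0.327
v 3.36 1.105 -1.334
v 2.708 0.997 -0.418
v 3.439 0.697 -1.326
v 2.787 0.589 -0.41
v 3.646 0.353 -1.22
v 2.994 0.245 -0.303
v 3.944 0.131 -1.033
v 3.292 0.023 -0.117
v 4.283 0.071 -0.799
v 3.631 -0.037 0.117
v 4.603 0.182 -0.558
v 3.951 0.074 0.358
v 4.849 0.446 -0.352
v 4.197 0.338 0.564
v 4.979 0.817 -0.216
v 4.327 0.709 0.701
v 4.97 1.23 -0.173
v 4.318 1.122 0.743
f 2 1 4
f 2 4 3
f 4 1 5
f 4 5 3
f 5 1 6
f 5 6 3
f 6 1 7
f 6 7 3
f 7 1 8
f 7 8 3
f 8 1 9
f 8 9 3
f 9 1 10
f 9 10 3
f 10 1 11
f 10 11 3
f 11 1 12
f 11 12 3
f 12 1 13
f 12 13 3
f 13 1 14
f 13 14 3
f 14 1 15
f 14 15 3
f 15 1 16
f 15 16 3
f 16 1 2
f 16 2 3
f 18 17 20
f 18 20 19
f 20 17 21
f 20 21 19
f 21 17 22
f 21 22 19
f 22 17 23
f 22 23 19
f 23 17 24
f 23 24 19
f 24 17 25
f 24 25 19
f 25 17 26
f 25 26 19
f 26 17 27
f 26 27 19
f 27 17 28
f 27 28 19
f 28 17 29
f 28 29 19
f 29 17 30
f 29 30 19
f 30 17 31
f 30 31 19
f 31 17 18
f 31 18 19
f 32 43 37
f 32 37 33
f 32 33 39
f 32 39 42
f 32 42 43
f 33 37 41
f 37 43 36
f 43 42 34
f 42 39 38
f 39 33 40
f 35 41 36
f 35 36 34
f 35 34 38
f 35 38 40
f 35 40 41
f 36 41 37
f 34 36 43
f 38 34 42
f 40 38 39
f 41 40 33
f 45 44 48
f 45 48 46
f 46 48 49
f 46 49 47
f 48 44 50
f 48 50 49
f 49 50 51
f 49 51 47
f 50 44 52
f 50 52 51
f 51 52 53
f 51 53 47
f 52 44 54
f 52 54 53
f 53 54 55
f 53 55 47
f 54 44 56
f 54 56 55
f 55 56 57
f 55 57 47
f 56 44 58
f 56 58 57
f 57 58 59
f 57 59 47
f 58 44 60
f 58 60 59
f 59 60 61
f 59 61 47
f 60 44 62
f 60 62 61
f 61 62 63
f 61 63 47
f 62 44 64
f 62 64 63
f 63 64 65
f 63 65 47
f 64 44 66
f 64 66 65
f 65 66 67
f 65 67 47
f 66 44 68
f 66 68 67
f 67 68 69
f 67 69 47
f 68 44 70
f 68 70 69
f 69 70 71
f 69 71 47
f 70 44 72
f 70 72 71
f 71 72 73
f 71 73 47
f 72 44 74
f 72 74 73
f 73 74 75
f 73 75 47
f 74 44 45
f 74 45 75
f 75 45 46
f 75 46 47



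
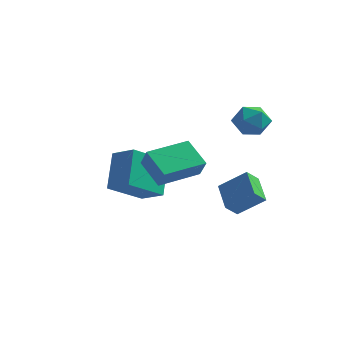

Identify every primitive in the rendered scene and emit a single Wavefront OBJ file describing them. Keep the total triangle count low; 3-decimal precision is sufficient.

v 1.59 -5.309 0.092
v 0.579 -4.608 0.878
v 1.193 -4.939 -0.748
v 0.183 -4.237 0.038
v 2.777 -3.743 0.222
v 1.767 -3.041 1.008
v 2.381 -3.372 -0.618
v 1.37 -2.671 0.168
v 3.824 -0.02 1.959
v 4.432 -0.333 1.399
v 2.868 -0.947 1.441
v 3.476 -1.26 0.881
v 3.557 -1.408 1.748
v 4.147 -0.834 2.069
v 3.153 -0.446 0.771
v 3.743 0.128 1.092
v 4.017 -0.596 0.666
v 4.266 -1.191 1.269
v 3.034 -0.089 1.571
v 3.283 -0.684 2.174
v -1.101 -0.833 -3.858
v -2.119 -2.198 -2.771
v -1.387 0.507 -2.443
v -2.406 -0.858 -1.356
v 0.006 -1.202 -3.284
v -1.013 -2.567 -2.197
v -0.281 0.138 -1.869
v -1.299 -1.227 -0.782
v 2.146 -0.367 -2.77
v 3.317 -0.136 -1.845
v 2.502 0.159 -3.351
v 3.672 0.389 -2.426
v 2.848 -1.509 -3.374
v 4.018 -1.279 -2.449
v 3.203 -0.984 -3.955
v 4.374 -0.753 -3.03
f 2 4 1
f 5 2 1
f 1 4 3
f 3 5 1
f 2 8 4
f 6 2 5
f 6 8 2
f 4 8 3
f 7 5 3
f 3 8 7
f 7 6 5
f 8 6 7
f 9 20 14
f 9 14 10
f 9 10 16
f 9 16 19
f 9 19 20
f 10 14 18
f 14 20 13
f 20 19 11
f 19 16 15
f 16 10 17
f 12 18 13
f 12 13 11
f 12 11 15
f 12 15 17
f 12 17 18
f 13 18 14
f 11 13 20
f 15 11 19
f 17 15 16
f 18 17 10
f 22 24 21
f 25 22 21
f 21 24 23
f 23 25 21
f 22 28 24
f 26 22 25
f 26 28 22
f 24 28 23
f 27 25 23
f 23 28 27
f 27 26 25
f 28 26 27
f 30 32 29
f 33 30 29
f 29 32 31
f 31 33 29
f 30 36 32
f 34 30 33
f 34 36 30
f 32 36 31
f 35 33 31
f 31 36 35
f 35 34 33
f 36 34 35



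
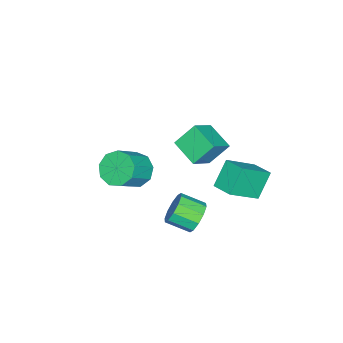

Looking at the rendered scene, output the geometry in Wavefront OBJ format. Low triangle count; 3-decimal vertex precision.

v 0.016 2.097 4.013
v 0.992 1.862 4.758
v 0.567 3.109 3.612
v 1.543 2.873 4.356
v 0.517 1.487 3.164
v 1.493 1.251 3.908
v 1.068 2.498 2.762
v 2.044 2.263 3.507
v 0.104 3.482 0.553
v -0.677 3.655 1.539
v 0.495 4.298 0.719
v -0.286 4.471 1.705
v 1.206 2.749 1.555
v 0.425 2.922 2.541
v 1.597 3.565 1.721
v 0.816 3.738 2.707
v 2.696 2.754 0.958
v 2.93 3.081 1.531
v 3.139 2.152 1.975
v 2.904 1.826 1.402
v 2.507 3.01 1.582
v 2.715 2.081 2.025
v 2.155 2.841 1.395
v 2.364 1.912 1.838
v 2.01 2.639 1.041
v 2.219 1.711 1.484
v 2.127 2.482 0.655
v 2.335 1.553 1.098
v 2.461 2.428 0.385
v 2.67 1.499 0.829
v 2.885 2.499 0.335
v 3.093 1.57 0.778
v 3.236 2.668 0.522
v 3.445 1.739 0.965
v 3.381 2.869 0.876
v 3.59 1.941 1.319
v 3.265 3.027 1.262
v 3.473 2.098 1.705
v 0.674 -0.773 0.631
v 1.199 -0.847 0.019
v 2.251 -1.14 0.957
v 1.726 -1.067 1.569
v 1.187 -0.322 0.196
v 2.24 -0.616 1.134
v 0.935 -0.008 0.577
v 1.988 -0.302 1.515
v 0.561 -0.053 0.983
v 1.613 -0.346 1.921
v 0.239 -0.434 1.225
v 1.292 -0.728 2.163
v 0.121 -0.974 1.188
v 1.174 -1.268 2.126
v 0.262 -1.42 0.891
v 1.314 -1.714 1.829
v 0.595 -1.563 0.472
v 1.647 -1.857 1.41
v 0.965 -1.337 0.128
v 2.017 -1.631 1.066
f 2 4 1
f 5 2 1
f 1 4 3
f 3 5 1
f 2 8 4
f 6 2 5
f 6 8 2
f 4 8 3
f 7 5 3
f 3 8 7
f 7 6 5
f 8 6 7
f 10 12 9
f 13 10 9
f 9 12 11
f 11 13 9
f 10 16 12
f 14 10 13
f 14 16 10
f 12 16 11
f 15 13 11
f 11 16 15
f 15 14 13
f 16 14 15
f 18 17 21
f 18 21 19
f 19 21 22
f 19 22 20
f 21 17 23
f 21 23 22
f 22 23 24
f 22 24 20
f 23 17 25
f 23 25 24
f 24 25 26
f 24 26 20
f 25 17 27
f 25 27 26
f 26 27 28
f 26 28 20
f 27 17 29
f 27 29 28
f 28 29 30
f 28 30 20
f 29 17 31
f 29 31 30
f 30 31 32
f 30 32 20
f 31 17 33
f 31 33 32
f 32 33 34
f 32 34 20
f 33 17 35
f 33 35 34
f 34 35 36
f 34 36 20
f 35 17 37
f 35 37 36
f 36 37 38
f 36 38 20
f 37 17 18
f 37 18 38
f 38 18 19
f 38 19 20
f 40 39 43
f 40 43 41
f 41 43 44
f 41 44 42
f 43 39 45
f 43 45 44
f 44 45 46
f 44 46 42
f 45 39 47
f 45 47 46
f 46 47 48
f 46 48 42
f 47 39 49
f 47 49 48
f 48 49 50
f 48 50 42
f 49 39 51
f 49 51 50
f 50 51 52
f 50 52 42
f 51 39 53
f 51 53 52
f 52 53 54
f 52 54 42
f 53 39 55
f 53 55 54
f 54 55 56
f 54 56 42
f 55 39 57
f 55 57 56
f 56 57 58
f 56 58 42
f 57 39 40
f 57 40 58
f 58 40 41
f 58 41 42

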